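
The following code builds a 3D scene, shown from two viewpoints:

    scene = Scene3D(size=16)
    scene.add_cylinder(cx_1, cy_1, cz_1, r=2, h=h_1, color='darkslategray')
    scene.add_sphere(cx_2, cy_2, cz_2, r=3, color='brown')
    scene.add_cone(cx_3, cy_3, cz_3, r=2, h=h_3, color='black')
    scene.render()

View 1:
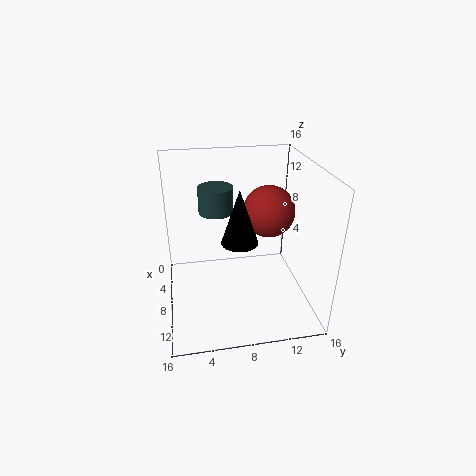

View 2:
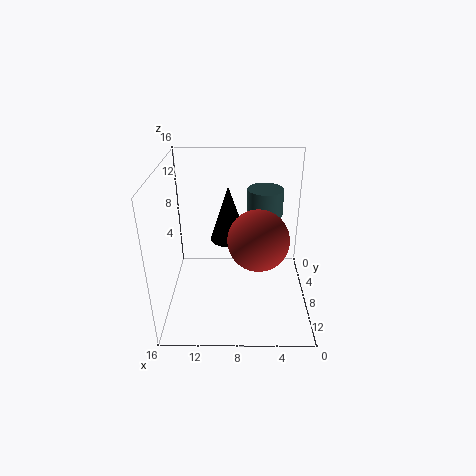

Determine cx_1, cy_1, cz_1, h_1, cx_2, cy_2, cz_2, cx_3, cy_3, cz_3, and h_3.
cx_1 = 5
cy_1 = 6
cz_1 = 10
h_1 = 3
cx_2 = 6
cy_2 = 12
cz_2 = 10
cx_3 = 9
cy_3 = 8
cz_3 = 8
h_3 = 6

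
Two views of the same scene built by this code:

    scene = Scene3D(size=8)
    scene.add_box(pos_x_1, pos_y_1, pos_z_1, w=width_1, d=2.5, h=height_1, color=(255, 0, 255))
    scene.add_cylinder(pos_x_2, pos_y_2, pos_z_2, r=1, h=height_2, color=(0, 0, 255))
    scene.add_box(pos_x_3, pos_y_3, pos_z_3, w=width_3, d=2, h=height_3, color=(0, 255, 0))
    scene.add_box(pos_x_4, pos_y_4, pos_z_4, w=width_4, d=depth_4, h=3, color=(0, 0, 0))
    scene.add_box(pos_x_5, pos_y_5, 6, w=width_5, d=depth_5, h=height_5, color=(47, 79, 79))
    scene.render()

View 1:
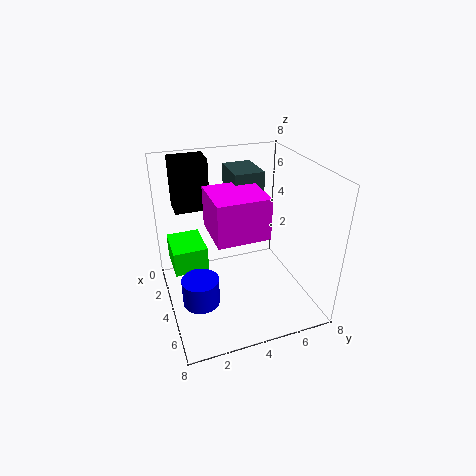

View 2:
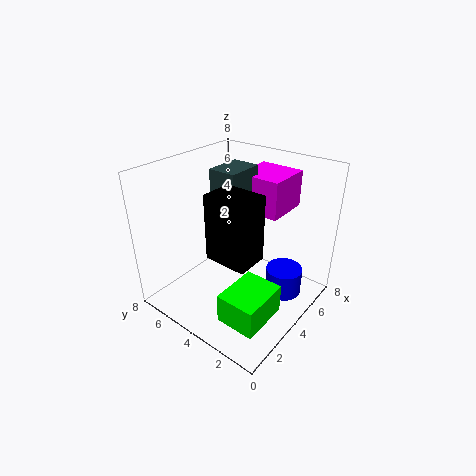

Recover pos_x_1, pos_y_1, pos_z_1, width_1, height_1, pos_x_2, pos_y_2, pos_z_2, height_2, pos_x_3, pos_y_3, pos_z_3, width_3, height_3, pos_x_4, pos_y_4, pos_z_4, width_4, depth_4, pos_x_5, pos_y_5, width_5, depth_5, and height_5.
pos_x_1 = 4.5; pos_y_1 = 2; pos_z_1 = 5.5; width_1 = 2.5; height_1 = 2; pos_x_2 = 5; pos_y_2 = 1.5; pos_z_2 = 1; height_2 = 1.5; pos_x_3 = 0.5; pos_y_3 = 0.5; pos_z_3 = 1.5; width_3 = 2.5; height_3 = 1.5; pos_x_4 = 0.5; pos_y_4 = 1; pos_z_4 = 5; width_4 = 1.5; depth_4 = 2; pos_x_5 = 3; pos_y_5 = 3.5; width_5 = 2; depth_5 = 1.5; height_5 = 2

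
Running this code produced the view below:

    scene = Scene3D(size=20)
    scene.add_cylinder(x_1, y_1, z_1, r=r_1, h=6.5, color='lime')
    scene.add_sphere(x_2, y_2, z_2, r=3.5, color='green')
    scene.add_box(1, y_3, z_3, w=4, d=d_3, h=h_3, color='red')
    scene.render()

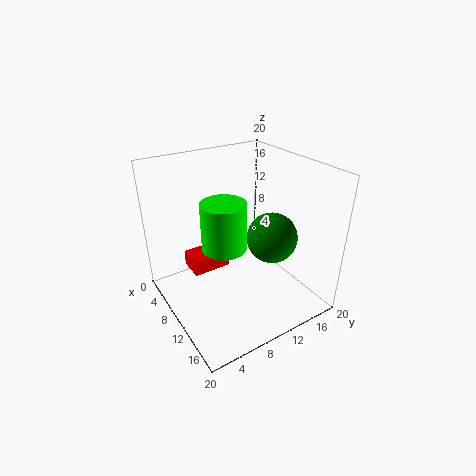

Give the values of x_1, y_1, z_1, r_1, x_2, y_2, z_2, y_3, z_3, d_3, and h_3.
x_1 = 10.5; y_1 = 7.5; z_1 = 9.5; r_1 = 3; x_2 = 12.5; y_2 = 14; z_2 = 10; y_3 = 5.5; z_3 = 2; d_3 = 6; h_3 = 2.5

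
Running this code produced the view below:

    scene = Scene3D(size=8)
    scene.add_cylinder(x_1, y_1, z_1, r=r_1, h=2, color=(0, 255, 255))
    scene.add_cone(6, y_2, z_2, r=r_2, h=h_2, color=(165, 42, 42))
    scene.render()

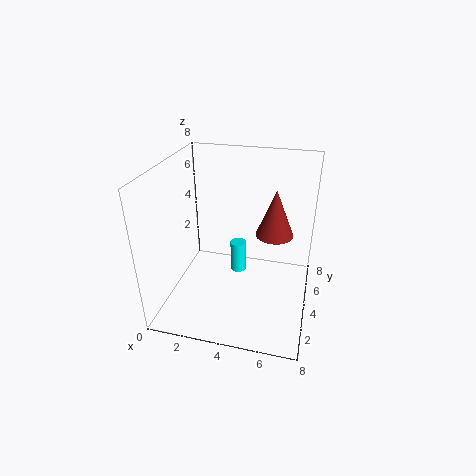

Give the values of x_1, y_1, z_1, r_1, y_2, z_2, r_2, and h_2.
x_1 = 3.5
y_1 = 6
z_1 = 0.5
r_1 = 0.5
y_2 = 4
z_2 = 4.5
r_2 = 1
h_2 = 2.5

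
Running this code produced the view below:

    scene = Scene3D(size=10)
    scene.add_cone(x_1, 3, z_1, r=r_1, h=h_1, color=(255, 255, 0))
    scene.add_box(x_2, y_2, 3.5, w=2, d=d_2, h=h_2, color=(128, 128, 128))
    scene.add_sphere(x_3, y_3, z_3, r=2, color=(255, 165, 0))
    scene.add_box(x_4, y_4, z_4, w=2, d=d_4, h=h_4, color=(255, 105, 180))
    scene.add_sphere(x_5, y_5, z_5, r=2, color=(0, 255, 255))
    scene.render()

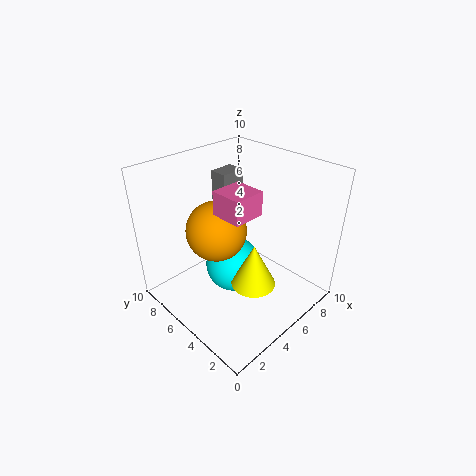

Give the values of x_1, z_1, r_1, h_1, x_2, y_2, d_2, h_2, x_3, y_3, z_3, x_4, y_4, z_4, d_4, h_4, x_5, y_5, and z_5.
x_1 = 4.5; z_1 = 2.5; r_1 = 1.5; h_1 = 3; x_2 = 7; y_2 = 8.5; d_2 = 1.5; h_2 = 4.5; x_3 = 3.5; y_3 = 5.5; z_3 = 6; x_4 = 2.5; y_4 = 2.5; z_4 = 8; d_4 = 2; h_4 = 1.5; x_5 = 5; y_5 = 5.5; z_5 = 2.5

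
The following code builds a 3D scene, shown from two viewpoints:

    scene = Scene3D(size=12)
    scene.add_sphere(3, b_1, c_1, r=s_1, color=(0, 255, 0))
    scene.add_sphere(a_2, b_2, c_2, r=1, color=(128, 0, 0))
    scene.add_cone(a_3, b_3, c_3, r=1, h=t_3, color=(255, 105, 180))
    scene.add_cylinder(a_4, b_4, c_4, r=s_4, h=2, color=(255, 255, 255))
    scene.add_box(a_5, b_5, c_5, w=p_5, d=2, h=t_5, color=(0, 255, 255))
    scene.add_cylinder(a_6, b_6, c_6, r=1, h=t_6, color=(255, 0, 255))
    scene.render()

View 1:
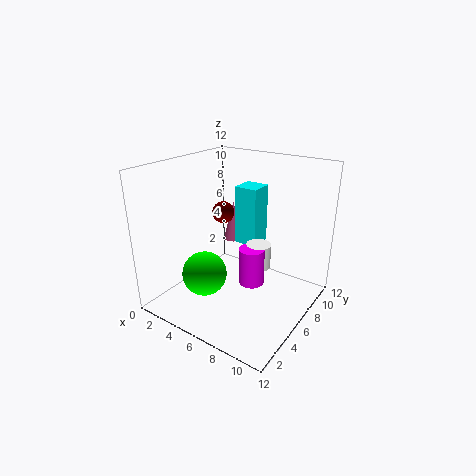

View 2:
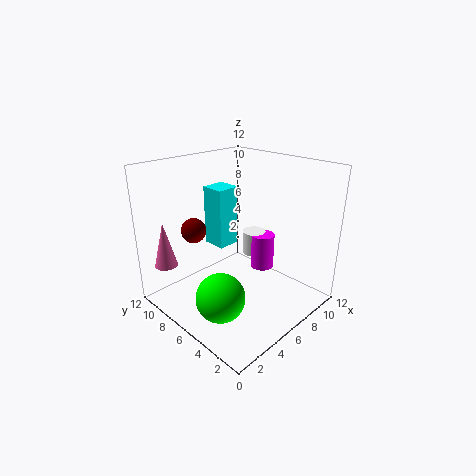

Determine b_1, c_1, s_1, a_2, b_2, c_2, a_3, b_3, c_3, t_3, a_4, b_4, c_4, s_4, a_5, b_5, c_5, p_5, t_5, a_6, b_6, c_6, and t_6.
b_1 = 5; c_1 = 2; s_1 = 2; a_2 = 3; b_2 = 8; c_2 = 7; a_3 = 2; b_3 = 11; c_3 = 3; t_3 = 4; a_4 = 8; b_4 = 6; c_4 = 4; s_4 = 1; a_5 = 5; b_5 = 7; c_5 = 5; p_5 = 2; t_5 = 5; a_6 = 8; b_6 = 5; c_6 = 3; t_6 = 3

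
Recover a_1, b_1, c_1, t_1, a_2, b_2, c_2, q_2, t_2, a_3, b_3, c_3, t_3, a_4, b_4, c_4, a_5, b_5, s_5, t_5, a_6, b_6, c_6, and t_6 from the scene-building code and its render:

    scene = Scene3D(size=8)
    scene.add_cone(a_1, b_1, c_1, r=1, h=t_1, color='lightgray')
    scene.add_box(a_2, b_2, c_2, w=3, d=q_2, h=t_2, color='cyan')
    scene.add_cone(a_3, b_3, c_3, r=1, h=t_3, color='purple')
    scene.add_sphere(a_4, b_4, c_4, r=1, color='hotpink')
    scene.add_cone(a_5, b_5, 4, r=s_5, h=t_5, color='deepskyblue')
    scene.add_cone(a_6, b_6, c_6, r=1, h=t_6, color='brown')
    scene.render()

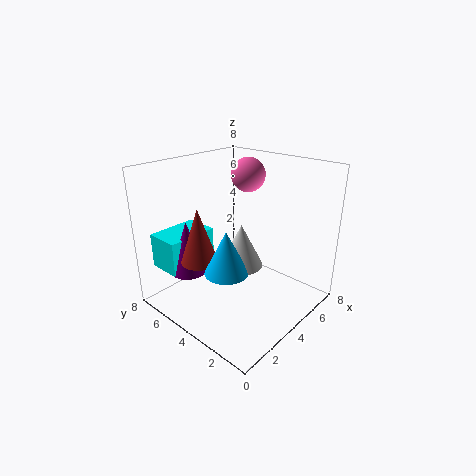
a_1 = 2, b_1 = 2, c_1 = 4, t_1 = 2, a_2 = 1, b_2 = 6, c_2 = 2, q_2 = 2, t_2 = 2, a_3 = 2, b_3 = 6, c_3 = 2, t_3 = 3, a_4 = 6, b_4 = 5, c_4 = 7, a_5 = 1, b_5 = 2, s_5 = 1, t_5 = 2, a_6 = 2, b_6 = 5, c_6 = 3, t_6 = 3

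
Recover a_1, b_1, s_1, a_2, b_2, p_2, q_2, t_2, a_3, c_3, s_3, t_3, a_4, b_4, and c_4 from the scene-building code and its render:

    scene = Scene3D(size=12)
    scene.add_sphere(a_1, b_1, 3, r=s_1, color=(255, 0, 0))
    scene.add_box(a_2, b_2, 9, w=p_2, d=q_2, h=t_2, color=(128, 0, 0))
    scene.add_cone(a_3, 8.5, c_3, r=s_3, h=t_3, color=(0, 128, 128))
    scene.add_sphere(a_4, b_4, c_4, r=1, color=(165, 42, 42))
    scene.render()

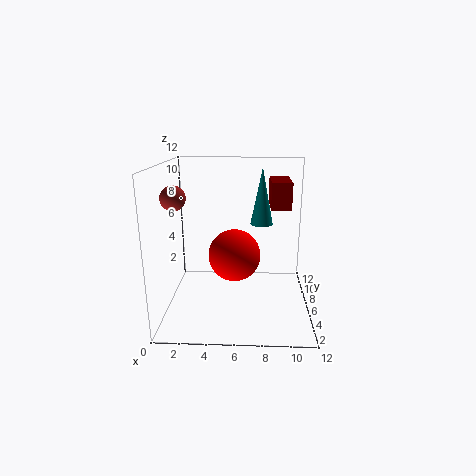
a_1 = 5.5, b_1 = 9.5, s_1 = 2.5, a_2 = 8.5, b_2 = 3.5, p_2 = 1.5, q_2 = 3.5, t_2 = 2, a_3 = 8, c_3 = 6.5, s_3 = 1, t_3 = 5, a_4 = 1, b_4 = 5, c_4 = 9.5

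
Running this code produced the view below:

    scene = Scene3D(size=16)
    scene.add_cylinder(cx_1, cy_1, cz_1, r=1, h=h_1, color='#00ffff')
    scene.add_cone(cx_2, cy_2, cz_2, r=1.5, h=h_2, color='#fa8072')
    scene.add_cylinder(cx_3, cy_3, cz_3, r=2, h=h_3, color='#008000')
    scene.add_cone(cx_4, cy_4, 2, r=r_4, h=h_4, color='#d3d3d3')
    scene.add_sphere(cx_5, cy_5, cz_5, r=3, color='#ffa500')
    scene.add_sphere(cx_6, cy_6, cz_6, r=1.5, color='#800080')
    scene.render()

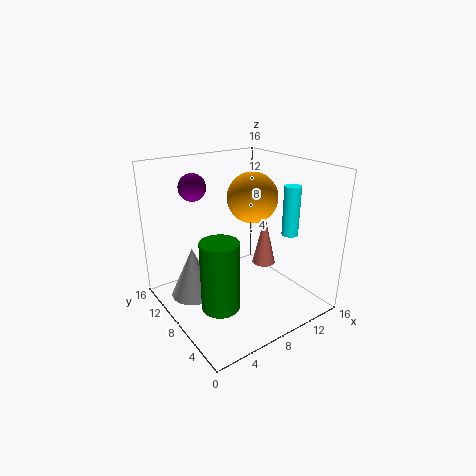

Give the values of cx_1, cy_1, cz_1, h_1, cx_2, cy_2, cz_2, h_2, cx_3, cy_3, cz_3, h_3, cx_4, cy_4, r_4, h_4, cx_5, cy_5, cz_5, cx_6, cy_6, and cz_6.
cx_1 = 15, cy_1 = 7, cz_1 = 7, h_1 = 6, cx_2 = 14, cy_2 = 10.5, cz_2 = 2, h_2 = 6.5, cx_3 = 4, cy_3 = 5.5, cz_3 = 2, h_3 = 7.5, cx_4 = 3, cy_4 = 9.5, r_4 = 2.5, h_4 = 5.5, cx_5 = 11.5, cy_5 = 10, cz_5 = 11.5, cx_6 = 4.5, cy_6 = 11.5, cz_6 = 13.5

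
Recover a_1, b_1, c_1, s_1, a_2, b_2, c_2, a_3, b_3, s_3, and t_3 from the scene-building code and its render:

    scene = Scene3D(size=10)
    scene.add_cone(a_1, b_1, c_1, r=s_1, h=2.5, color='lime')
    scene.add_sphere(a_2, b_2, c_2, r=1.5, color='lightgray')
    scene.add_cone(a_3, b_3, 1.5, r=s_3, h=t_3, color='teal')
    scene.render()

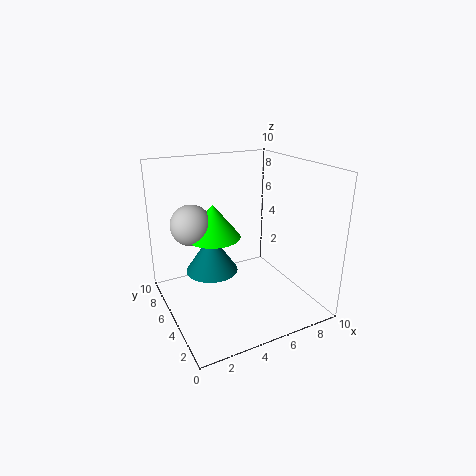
a_1 = 4
b_1 = 7
c_1 = 4.5
s_1 = 2
a_2 = 2.5
b_2 = 7.5
c_2 = 5.5
a_3 = 4
b_3 = 7.5
s_3 = 2
t_3 = 3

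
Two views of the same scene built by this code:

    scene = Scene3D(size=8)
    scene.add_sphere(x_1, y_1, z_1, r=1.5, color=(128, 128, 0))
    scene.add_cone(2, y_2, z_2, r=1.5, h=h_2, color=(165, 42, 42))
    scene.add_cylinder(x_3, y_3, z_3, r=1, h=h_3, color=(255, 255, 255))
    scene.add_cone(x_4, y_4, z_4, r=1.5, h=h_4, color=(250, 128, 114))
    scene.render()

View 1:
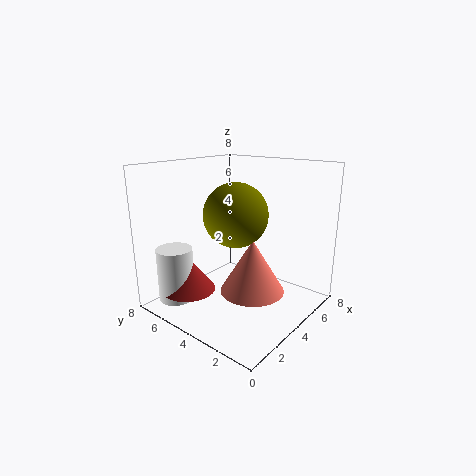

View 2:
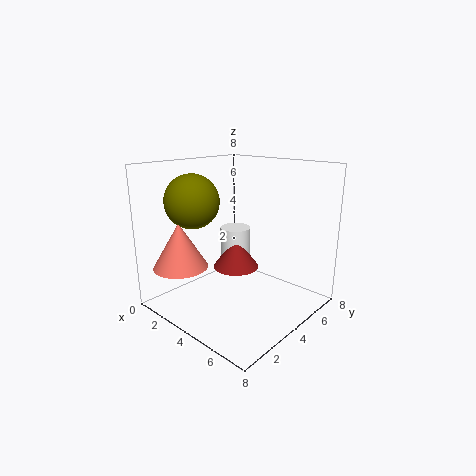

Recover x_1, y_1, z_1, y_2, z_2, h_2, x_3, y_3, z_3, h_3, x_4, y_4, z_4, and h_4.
x_1 = 2
y_1 = 2.5
z_1 = 6
y_2 = 6
z_2 = 1
h_2 = 2
x_3 = 1.5
y_3 = 6.5
z_3 = 0.5
h_3 = 3
x_4 = 2
y_4 = 1.5
z_4 = 2.5
h_4 = 2.5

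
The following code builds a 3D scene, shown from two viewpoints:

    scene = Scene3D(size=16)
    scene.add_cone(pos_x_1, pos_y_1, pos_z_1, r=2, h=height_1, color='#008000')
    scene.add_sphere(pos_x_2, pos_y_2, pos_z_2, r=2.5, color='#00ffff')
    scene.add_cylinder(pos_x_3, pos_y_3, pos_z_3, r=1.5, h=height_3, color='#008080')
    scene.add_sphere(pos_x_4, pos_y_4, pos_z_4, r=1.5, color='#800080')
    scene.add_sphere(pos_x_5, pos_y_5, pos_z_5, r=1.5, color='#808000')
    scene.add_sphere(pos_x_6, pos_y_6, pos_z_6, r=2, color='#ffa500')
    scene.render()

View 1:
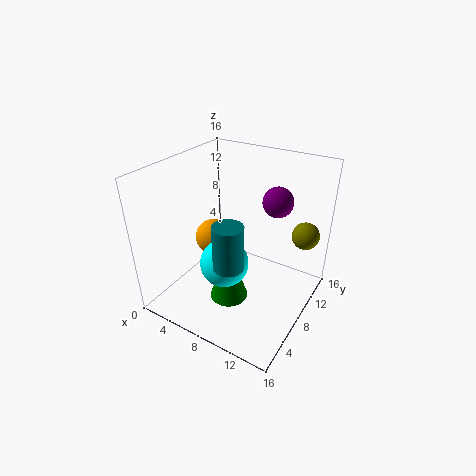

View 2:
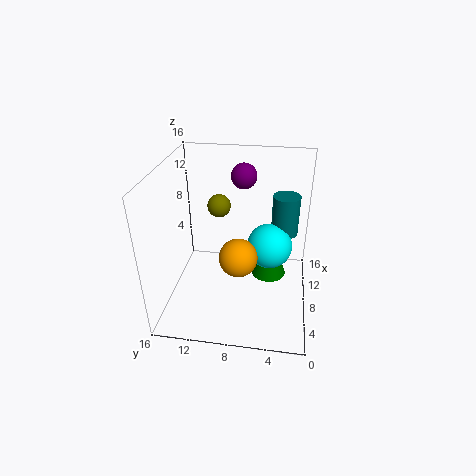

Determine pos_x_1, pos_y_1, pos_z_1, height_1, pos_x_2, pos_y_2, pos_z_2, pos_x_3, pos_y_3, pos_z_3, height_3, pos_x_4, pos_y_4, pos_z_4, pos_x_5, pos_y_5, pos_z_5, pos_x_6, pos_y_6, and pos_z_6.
pos_x_1 = 9; pos_y_1 = 4.5; pos_z_1 = 3; height_1 = 6; pos_x_2 = 8.5; pos_y_2 = 4.5; pos_z_2 = 7; pos_x_3 = 10; pos_y_3 = 3; pos_z_3 = 8; height_3 = 4.5; pos_x_4 = 12.5; pos_y_4 = 8; pos_z_4 = 13.5; pos_x_5 = 14.5; pos_y_5 = 11.5; pos_z_5 = 8.5; pos_x_6 = 5; pos_y_6 = 7.5; pos_z_6 = 7.5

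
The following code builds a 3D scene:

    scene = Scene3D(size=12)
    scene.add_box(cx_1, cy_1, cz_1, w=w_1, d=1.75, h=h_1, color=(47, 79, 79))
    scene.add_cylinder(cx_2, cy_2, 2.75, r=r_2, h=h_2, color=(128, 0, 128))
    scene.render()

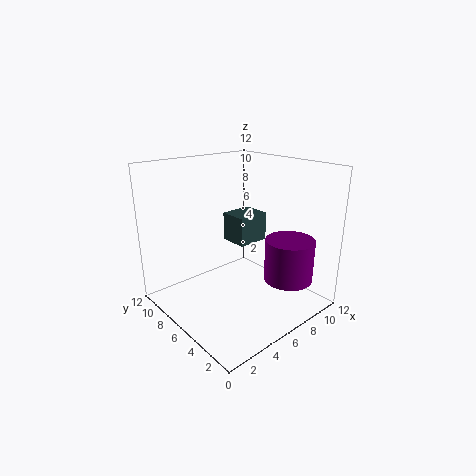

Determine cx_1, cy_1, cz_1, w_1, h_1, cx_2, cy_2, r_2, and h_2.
cx_1 = 1.75
cy_1 = 0.75
cz_1 = 8.25
w_1 = 2
h_1 = 1.75
cx_2 = 8.5
cy_2 = 2.5
r_2 = 2
h_2 = 3.5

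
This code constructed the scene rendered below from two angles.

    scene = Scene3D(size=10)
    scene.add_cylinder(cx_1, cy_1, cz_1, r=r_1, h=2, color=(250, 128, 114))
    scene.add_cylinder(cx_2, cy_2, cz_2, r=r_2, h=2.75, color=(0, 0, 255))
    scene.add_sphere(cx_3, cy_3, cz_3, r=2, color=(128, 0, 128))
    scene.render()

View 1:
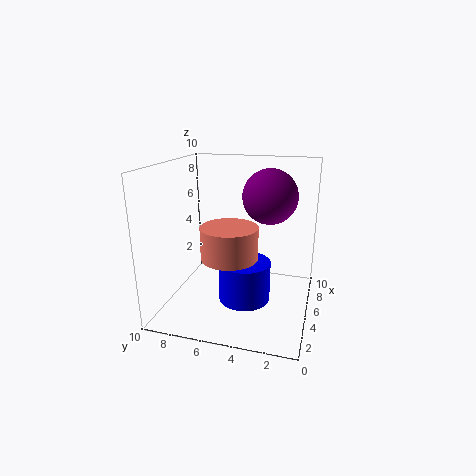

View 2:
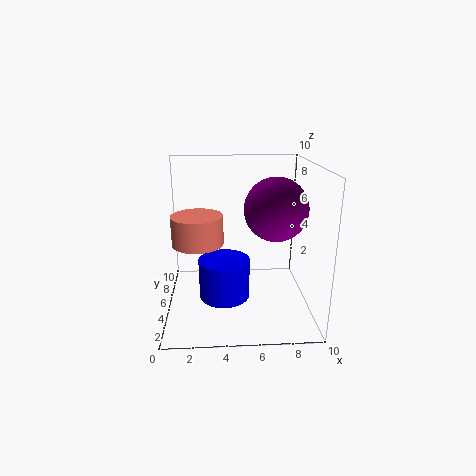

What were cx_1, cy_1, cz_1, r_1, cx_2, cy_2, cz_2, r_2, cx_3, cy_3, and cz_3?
cx_1 = 2.25
cy_1 = 4.75
cz_1 = 4.75
r_1 = 1.75
cx_2 = 4
cy_2 = 4.25
cz_2 = 1
r_2 = 1.75
cx_3 = 7.25
cy_3 = 3.25
cz_3 = 7.5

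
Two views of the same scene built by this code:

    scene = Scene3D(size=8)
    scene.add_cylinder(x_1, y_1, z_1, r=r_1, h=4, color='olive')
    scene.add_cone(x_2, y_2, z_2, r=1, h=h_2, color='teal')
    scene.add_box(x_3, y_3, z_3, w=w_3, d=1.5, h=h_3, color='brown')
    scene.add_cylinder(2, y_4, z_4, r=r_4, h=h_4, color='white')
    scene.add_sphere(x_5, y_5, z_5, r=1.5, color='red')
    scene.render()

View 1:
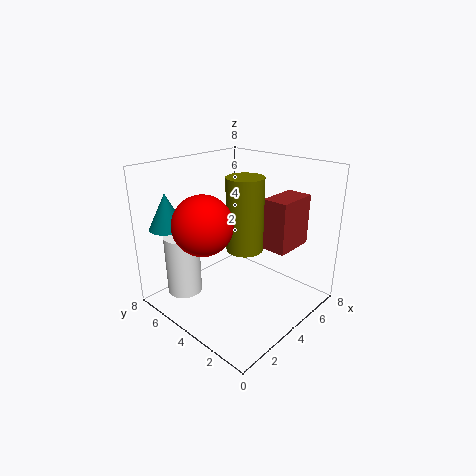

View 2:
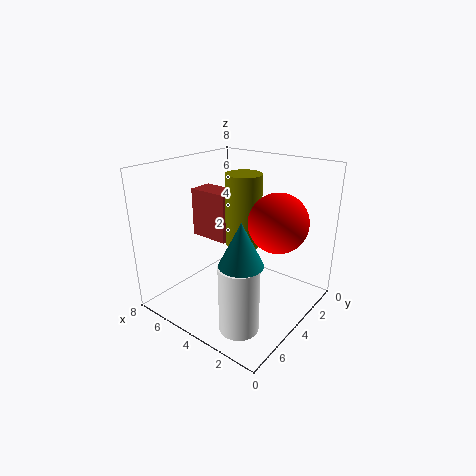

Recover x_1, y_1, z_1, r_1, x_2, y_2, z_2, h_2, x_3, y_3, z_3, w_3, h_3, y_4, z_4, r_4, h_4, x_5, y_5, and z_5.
x_1 = 4
y_1 = 3.5
z_1 = 3.5
r_1 = 1
x_2 = 1.5
y_2 = 7
z_2 = 4.5
h_2 = 2
x_3 = 5.5
y_3 = 2
z_3 = 3
w_3 = 2.5
h_3 = 3
y_4 = 6.5
z_4 = 0.5
r_4 = 1
h_4 = 3.5
x_5 = 1.5
y_5 = 4
z_5 = 5.5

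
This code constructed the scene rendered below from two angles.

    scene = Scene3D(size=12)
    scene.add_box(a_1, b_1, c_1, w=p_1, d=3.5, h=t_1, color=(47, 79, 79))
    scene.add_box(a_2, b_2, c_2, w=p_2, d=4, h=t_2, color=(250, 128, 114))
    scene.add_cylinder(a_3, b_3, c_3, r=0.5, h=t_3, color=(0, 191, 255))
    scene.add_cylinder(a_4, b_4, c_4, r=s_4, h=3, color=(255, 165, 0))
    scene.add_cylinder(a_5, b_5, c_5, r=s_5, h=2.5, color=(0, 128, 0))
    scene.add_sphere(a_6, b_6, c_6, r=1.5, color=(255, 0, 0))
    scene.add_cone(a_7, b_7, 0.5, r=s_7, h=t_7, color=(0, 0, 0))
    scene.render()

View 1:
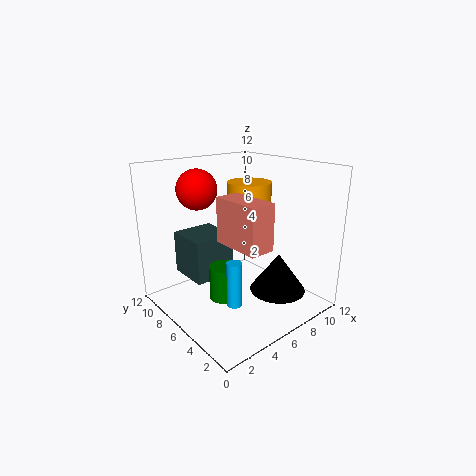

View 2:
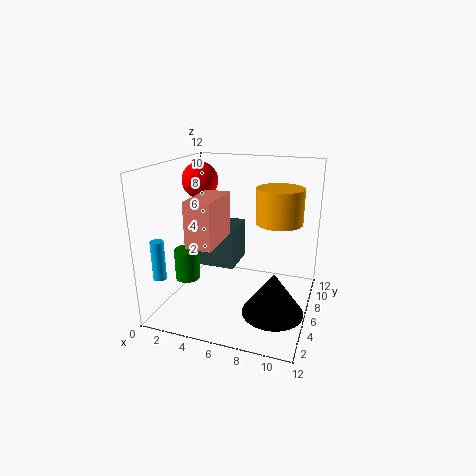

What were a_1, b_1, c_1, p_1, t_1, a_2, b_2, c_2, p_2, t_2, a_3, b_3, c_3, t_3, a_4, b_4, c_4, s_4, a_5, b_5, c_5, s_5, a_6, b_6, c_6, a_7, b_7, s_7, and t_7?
a_1 = 2, b_1 = 6, c_1 = 3, p_1 = 3.5, t_1 = 3.5, a_2 = 3.5, b_2 = 1.5, c_2 = 6.5, p_2 = 2, t_2 = 3.5, a_3 = 1.5, b_3 = 1, c_3 = 4, t_3 = 3, a_4 = 9, b_4 = 8, c_4 = 7, s_4 = 2, a_5 = 2.5, b_5 = 3.5, c_5 = 3, s_5 = 1, a_6 = 2.5, b_6 = 6.5, c_6 = 10.5, a_7 = 9.5, b_7 = 4.5, s_7 = 2.5, t_7 = 3.5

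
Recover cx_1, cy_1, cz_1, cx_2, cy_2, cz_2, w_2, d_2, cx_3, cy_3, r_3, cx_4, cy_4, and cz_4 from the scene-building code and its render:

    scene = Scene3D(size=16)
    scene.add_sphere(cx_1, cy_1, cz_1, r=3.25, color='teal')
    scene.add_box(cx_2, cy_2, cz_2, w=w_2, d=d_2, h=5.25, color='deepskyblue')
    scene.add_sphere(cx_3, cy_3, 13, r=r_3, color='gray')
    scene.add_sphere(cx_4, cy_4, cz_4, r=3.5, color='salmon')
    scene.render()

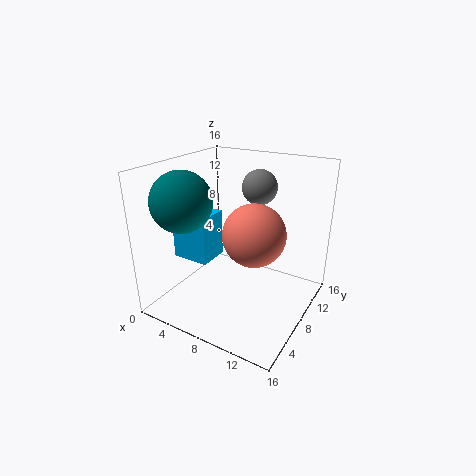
cx_1 = 3.5
cy_1 = 4.25
cz_1 = 12.5
cx_2 = 1.5
cy_2 = 4.75
cz_2 = 5.5
w_2 = 4.25
d_2 = 3.5
cx_3 = 8.75
cy_3 = 11.5
r_3 = 2
cx_4 = 9.75
cy_4 = 8.5
cz_4 = 8.5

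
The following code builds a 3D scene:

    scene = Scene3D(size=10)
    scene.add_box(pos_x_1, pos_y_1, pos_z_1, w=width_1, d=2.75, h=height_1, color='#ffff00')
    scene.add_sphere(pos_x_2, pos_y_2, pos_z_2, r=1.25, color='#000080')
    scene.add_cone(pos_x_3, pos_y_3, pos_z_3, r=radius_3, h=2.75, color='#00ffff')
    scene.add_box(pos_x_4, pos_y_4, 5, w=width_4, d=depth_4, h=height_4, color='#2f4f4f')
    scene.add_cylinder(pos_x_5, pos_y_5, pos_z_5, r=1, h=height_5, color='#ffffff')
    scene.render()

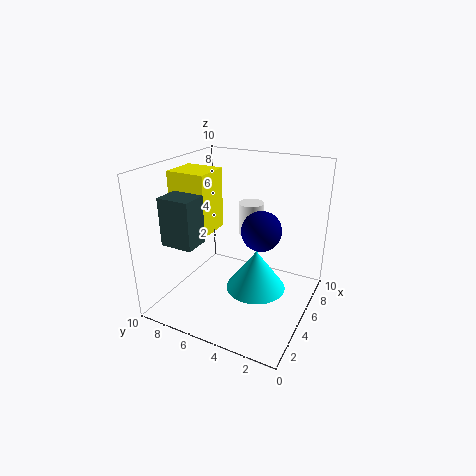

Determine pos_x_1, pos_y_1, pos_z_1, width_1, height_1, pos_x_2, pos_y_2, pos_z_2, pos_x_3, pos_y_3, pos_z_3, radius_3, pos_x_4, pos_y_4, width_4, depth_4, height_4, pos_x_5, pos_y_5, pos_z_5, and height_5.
pos_x_1 = 3.5
pos_y_1 = 6.75
pos_z_1 = 5.25
width_1 = 2.5
height_1 = 4.25
pos_x_2 = 3.75
pos_y_2 = 2.75
pos_z_2 = 6.5
pos_x_3 = 4.25
pos_y_3 = 3.25
pos_z_3 = 2
radius_3 = 2
pos_x_4 = 1.75
pos_y_4 = 6.75
width_4 = 1.75
depth_4 = 2.25
height_4 = 3.25
pos_x_5 = 8.75
pos_y_5 = 5.75
pos_z_5 = 3.75
height_5 = 2.5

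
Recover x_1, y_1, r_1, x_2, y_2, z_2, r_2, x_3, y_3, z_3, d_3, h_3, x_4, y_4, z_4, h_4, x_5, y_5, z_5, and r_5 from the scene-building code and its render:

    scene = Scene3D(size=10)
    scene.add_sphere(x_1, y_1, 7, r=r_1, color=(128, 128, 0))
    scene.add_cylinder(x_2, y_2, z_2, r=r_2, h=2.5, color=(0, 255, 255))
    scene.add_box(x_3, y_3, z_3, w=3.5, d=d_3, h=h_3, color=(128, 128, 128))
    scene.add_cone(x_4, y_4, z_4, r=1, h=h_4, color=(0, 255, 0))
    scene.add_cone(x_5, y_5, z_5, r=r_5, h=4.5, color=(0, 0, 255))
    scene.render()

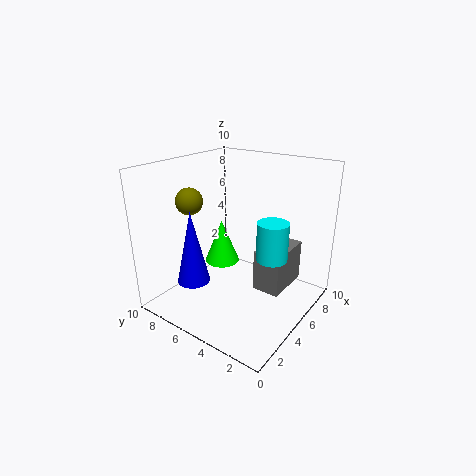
x_1 = 4.5, y_1 = 9, r_1 = 1, x_2 = 4.5, y_2 = 2, z_2 = 4.5, r_2 = 1, x_3 = 5.5, y_3 = 2, z_3 = 1, d_3 = 2, h_3 = 3, x_4 = 2, y_4 = 4, z_4 = 5, h_4 = 2.5, x_5 = 1, y_5 = 5.5, z_5 = 3.5, r_5 = 1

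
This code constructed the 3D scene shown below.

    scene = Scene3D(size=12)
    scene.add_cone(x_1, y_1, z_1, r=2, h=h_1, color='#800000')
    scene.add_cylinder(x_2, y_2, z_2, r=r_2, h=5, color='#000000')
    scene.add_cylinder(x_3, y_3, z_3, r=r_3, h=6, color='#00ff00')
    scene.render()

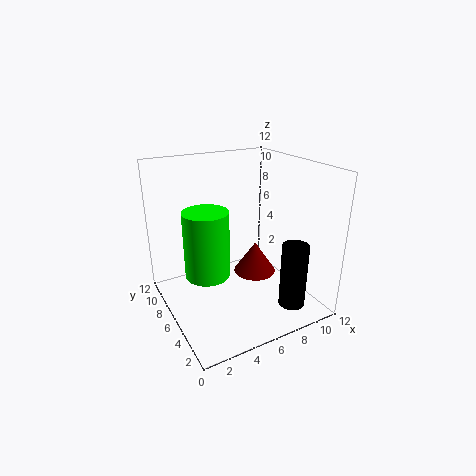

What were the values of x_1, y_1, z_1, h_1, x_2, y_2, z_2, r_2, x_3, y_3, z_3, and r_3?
x_1 = 9, y_1 = 8, z_1 = 1, h_1 = 3, x_2 = 8, y_2 = 1, z_2 = 2, r_2 = 1, x_3 = 4, y_3 = 8, z_3 = 2, r_3 = 2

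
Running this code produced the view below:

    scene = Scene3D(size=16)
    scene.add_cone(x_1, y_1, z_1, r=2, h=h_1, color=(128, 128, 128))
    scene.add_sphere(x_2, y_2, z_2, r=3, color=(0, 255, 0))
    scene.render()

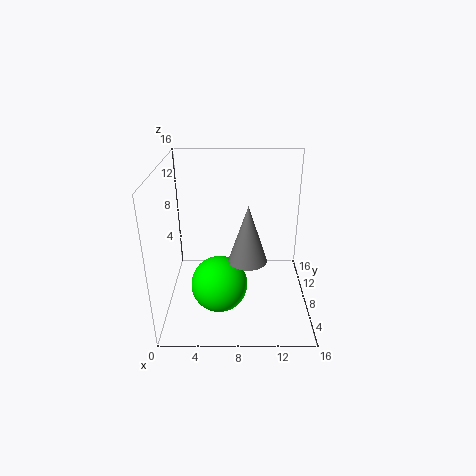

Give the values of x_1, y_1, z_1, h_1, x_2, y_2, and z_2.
x_1 = 9
y_1 = 5
z_1 = 7
h_1 = 6
x_2 = 6
y_2 = 5
z_2 = 4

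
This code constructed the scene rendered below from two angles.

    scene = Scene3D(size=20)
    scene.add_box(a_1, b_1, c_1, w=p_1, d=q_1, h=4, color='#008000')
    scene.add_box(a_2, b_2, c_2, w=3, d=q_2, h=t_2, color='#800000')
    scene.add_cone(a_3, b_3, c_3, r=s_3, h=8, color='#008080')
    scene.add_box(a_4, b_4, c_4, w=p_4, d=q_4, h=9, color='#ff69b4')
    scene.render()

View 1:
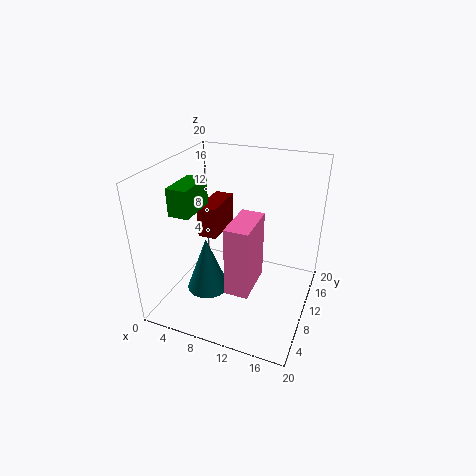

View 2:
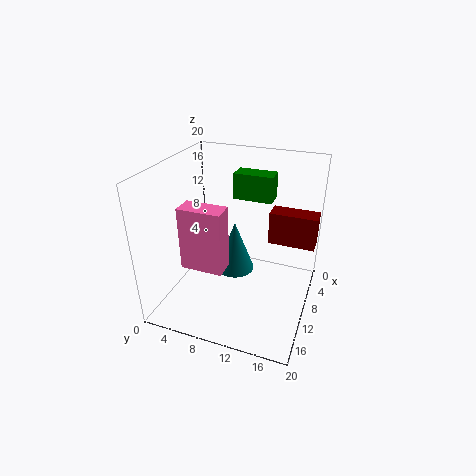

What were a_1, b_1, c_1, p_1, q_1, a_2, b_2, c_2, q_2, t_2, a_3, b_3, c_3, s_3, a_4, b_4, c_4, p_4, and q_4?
a_1 = 1
b_1 = 7
c_1 = 13
p_1 = 3
q_1 = 6
a_2 = 2
b_2 = 13
c_2 = 7
q_2 = 7
t_2 = 5
a_3 = 6
b_3 = 8
c_3 = 2
s_3 = 3
a_4 = 11
b_4 = 3
c_4 = 6
p_4 = 3
q_4 = 6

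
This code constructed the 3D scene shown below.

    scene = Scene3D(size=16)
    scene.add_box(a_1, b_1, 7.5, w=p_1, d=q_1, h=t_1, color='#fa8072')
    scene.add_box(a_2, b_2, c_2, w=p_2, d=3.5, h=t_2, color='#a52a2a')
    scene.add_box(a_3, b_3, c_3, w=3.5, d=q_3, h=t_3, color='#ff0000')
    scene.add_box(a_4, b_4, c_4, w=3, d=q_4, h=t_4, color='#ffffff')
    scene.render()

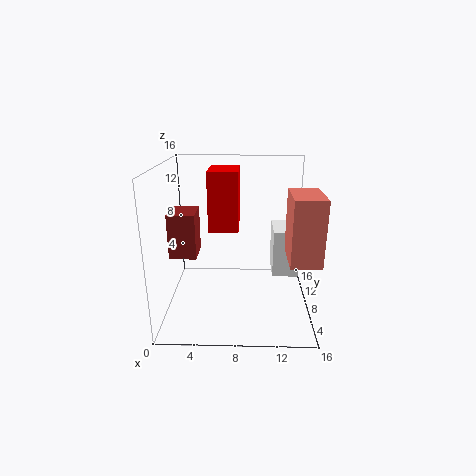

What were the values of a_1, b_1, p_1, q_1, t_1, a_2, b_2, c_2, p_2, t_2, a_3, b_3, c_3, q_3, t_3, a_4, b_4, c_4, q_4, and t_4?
a_1 = 13; b_1 = 1.5; p_1 = 3; q_1 = 5; t_1 = 6.5; a_2 = 0.5; b_2 = 6.5; c_2 = 6; p_2 = 3; t_2 = 5; a_3 = 4.5; b_3 = 9.5; c_3 = 8; q_3 = 5; t_3 = 7; a_4 = 12; b_4 = 8.5; c_4 = 3; q_4 = 4.5; t_4 = 5.5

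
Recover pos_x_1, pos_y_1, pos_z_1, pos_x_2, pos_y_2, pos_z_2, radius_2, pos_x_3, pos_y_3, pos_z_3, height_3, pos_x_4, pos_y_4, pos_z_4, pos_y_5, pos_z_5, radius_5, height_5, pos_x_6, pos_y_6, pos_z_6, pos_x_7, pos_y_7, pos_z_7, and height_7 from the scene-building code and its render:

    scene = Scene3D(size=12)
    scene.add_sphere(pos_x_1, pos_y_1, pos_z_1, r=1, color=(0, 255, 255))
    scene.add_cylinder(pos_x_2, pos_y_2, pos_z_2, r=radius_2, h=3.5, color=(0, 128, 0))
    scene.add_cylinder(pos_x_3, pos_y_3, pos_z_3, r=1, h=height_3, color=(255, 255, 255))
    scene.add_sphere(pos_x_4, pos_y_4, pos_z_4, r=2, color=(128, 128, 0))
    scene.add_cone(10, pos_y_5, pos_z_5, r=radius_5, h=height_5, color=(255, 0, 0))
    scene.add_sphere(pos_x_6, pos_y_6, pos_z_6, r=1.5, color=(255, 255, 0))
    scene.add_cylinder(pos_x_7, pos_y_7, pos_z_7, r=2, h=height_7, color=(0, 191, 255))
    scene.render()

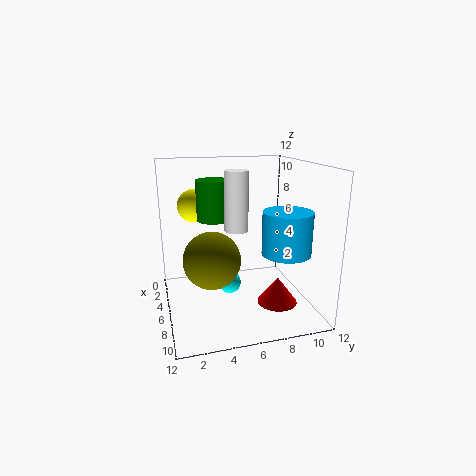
pos_x_1 = 5, pos_y_1 = 5.5, pos_z_1 = 1.5, pos_x_2 = 3.5, pos_y_2 = 4.5, pos_z_2 = 7, radius_2 = 1.5, pos_x_3 = 5.5, pos_y_3 = 6, pos_z_3 = 6.5, height_3 = 5, pos_x_4 = 10, pos_y_4 = 3, pos_z_4 = 6, pos_y_5 = 8, pos_z_5 = 2, radius_5 = 1.5, height_5 = 2, pos_x_6 = 2, pos_y_6 = 3, pos_z_6 = 8, pos_x_7 = 8, pos_y_7 = 9.5, pos_z_7 = 5, height_7 = 3.5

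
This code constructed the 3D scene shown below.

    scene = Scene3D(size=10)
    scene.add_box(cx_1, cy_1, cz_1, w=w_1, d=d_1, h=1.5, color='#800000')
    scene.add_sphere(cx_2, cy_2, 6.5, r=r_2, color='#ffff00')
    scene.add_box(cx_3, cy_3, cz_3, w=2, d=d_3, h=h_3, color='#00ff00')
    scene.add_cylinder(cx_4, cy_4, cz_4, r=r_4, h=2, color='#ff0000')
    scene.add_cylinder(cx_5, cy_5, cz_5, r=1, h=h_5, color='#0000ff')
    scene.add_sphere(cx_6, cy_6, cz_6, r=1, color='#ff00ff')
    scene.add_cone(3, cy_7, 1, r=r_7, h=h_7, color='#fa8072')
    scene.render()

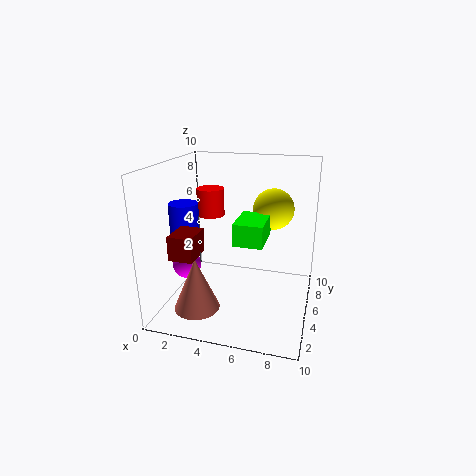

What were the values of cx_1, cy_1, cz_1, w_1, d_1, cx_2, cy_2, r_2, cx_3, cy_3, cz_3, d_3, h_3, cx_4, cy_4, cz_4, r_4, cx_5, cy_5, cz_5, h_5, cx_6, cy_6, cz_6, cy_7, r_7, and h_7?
cx_1 = 2, cy_1 = 0.5, cz_1 = 5, w_1 = 1.5, d_1 = 2, cx_2 = 7, cy_2 = 7.5, r_2 = 1.5, cx_3 = 5, cy_3 = 3.5, cz_3 = 5, d_3 = 3, h_3 = 1.5, cx_4 = 2.5, cy_4 = 6.5, cz_4 = 6, r_4 = 1, cx_5 = 1.5, cy_5 = 4, cz_5 = 4, h_5 = 3.5, cx_6 = 1.5, cy_6 = 4, cz_6 = 3, cy_7 = 2, r_7 = 1.5, h_7 = 3.5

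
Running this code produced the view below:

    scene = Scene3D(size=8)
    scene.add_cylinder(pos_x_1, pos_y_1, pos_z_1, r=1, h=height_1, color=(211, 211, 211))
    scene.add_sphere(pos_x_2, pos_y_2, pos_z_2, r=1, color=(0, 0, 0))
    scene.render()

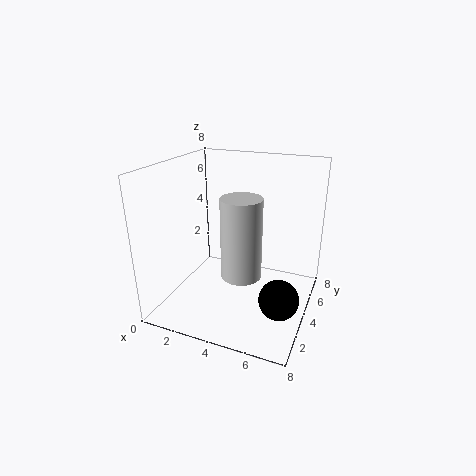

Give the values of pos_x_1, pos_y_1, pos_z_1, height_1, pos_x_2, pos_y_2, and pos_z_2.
pos_x_1 = 5
pos_y_1 = 2
pos_z_1 = 3
height_1 = 4
pos_x_2 = 7
pos_y_2 = 2
pos_z_2 = 2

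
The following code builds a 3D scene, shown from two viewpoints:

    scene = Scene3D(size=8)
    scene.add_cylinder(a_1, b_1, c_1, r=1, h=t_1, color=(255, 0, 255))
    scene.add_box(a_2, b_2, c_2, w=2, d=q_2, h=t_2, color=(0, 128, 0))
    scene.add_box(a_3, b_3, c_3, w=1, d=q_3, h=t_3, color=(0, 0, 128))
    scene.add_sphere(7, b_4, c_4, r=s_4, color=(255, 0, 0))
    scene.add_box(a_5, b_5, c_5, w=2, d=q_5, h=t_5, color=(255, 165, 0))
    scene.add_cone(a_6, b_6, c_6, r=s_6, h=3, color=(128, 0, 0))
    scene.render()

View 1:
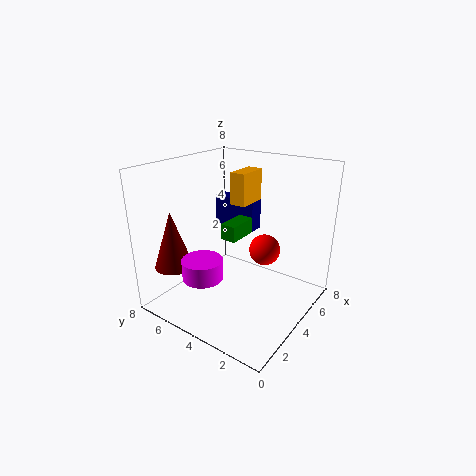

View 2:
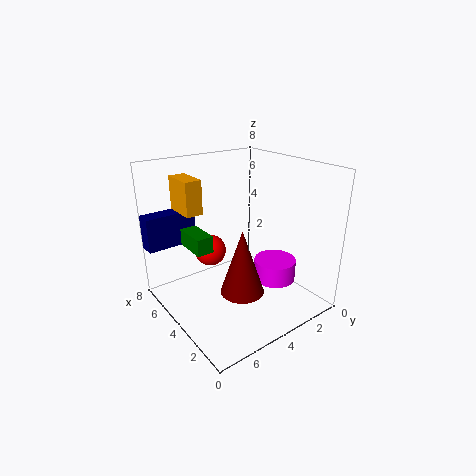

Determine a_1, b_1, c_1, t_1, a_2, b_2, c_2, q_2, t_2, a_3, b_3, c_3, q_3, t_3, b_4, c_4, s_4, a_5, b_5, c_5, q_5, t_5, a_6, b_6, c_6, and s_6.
a_1 = 1
b_1 = 4
c_1 = 3
t_1 = 1
a_2 = 5
b_2 = 5
c_2 = 3
q_2 = 1
t_2 = 1
a_3 = 7
b_3 = 5
c_3 = 3
q_3 = 3
t_3 = 2
b_4 = 4
c_4 = 2
s_4 = 1
a_5 = 6
b_5 = 5
c_5 = 5
q_5 = 1
t_5 = 2
a_6 = 1
b_6 = 6
c_6 = 3
s_6 = 1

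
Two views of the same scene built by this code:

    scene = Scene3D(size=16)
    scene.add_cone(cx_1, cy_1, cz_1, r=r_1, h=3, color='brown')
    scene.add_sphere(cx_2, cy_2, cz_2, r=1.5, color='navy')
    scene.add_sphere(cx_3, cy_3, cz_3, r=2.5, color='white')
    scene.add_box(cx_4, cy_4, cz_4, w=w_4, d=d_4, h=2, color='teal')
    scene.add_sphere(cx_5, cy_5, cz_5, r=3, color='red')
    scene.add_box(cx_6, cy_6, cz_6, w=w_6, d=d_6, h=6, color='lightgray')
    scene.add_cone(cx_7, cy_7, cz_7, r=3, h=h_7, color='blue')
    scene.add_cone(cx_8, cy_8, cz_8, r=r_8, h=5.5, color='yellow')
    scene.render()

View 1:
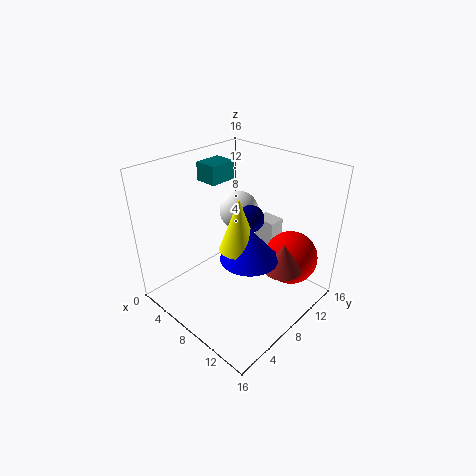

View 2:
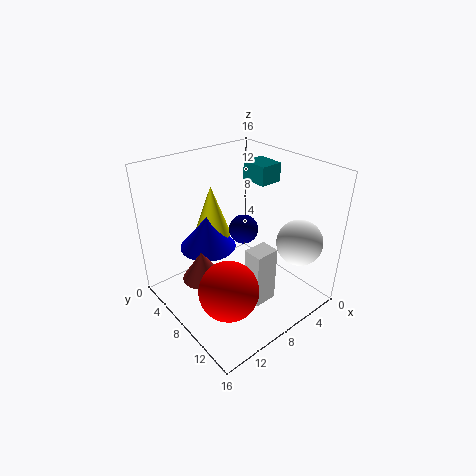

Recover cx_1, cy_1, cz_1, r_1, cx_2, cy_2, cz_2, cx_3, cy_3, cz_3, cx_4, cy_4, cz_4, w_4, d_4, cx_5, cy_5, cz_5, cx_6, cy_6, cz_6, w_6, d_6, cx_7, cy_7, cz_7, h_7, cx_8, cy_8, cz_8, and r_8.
cx_1 = 13.5; cy_1 = 9; cz_1 = 6; r_1 = 2; cx_2 = 8.5; cy_2 = 9.5; cz_2 = 10; cx_3 = 3.5; cy_3 = 13; cz_3 = 8; cx_4 = 3.5; cy_4 = 6.5; cz_4 = 14; w_4 = 2.5; d_4 = 3; cx_5 = 12.5; cy_5 = 12; cz_5 = 5.5; cx_6 = 7.5; cy_6 = 11.5; cz_6 = 3; w_6 = 2.5; d_6 = 2; cx_7 = 11; cy_7 = 6.5; cz_7 = 7.5; h_7 = 3.5; cx_8 = 10; cy_8 = 6; cz_8 = 8.5; r_8 = 2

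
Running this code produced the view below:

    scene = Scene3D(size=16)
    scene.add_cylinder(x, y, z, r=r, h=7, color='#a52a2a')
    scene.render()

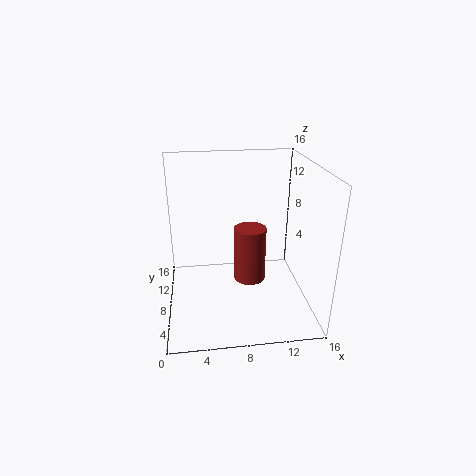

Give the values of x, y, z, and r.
x = 10, y = 11.5, z = 0.5, r = 2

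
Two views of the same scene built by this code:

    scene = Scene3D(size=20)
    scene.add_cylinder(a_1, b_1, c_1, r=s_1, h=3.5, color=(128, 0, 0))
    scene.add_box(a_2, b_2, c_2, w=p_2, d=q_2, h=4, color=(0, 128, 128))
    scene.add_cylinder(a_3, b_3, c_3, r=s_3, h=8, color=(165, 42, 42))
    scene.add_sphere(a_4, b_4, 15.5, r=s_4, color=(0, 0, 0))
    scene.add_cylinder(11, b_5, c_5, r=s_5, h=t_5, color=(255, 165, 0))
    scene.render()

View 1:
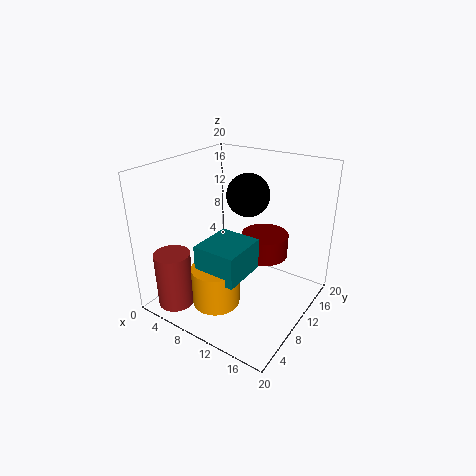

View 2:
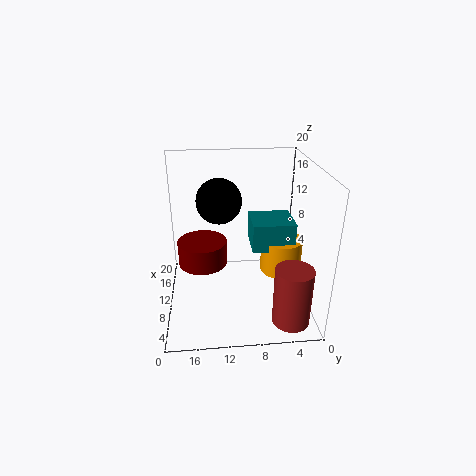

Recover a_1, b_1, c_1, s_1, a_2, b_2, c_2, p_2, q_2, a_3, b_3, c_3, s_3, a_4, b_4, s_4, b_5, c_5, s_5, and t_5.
a_1 = 11.5; b_1 = 15; c_1 = 5.5; s_1 = 3.5; a_2 = 9; b_2 = 2; c_2 = 8; p_2 = 5.5; q_2 = 6; a_3 = 3.5; b_3 = 3.5; c_3 = 0.5; s_3 = 2.5; a_4 = 10; b_4 = 12.5; s_4 = 3; b_5 = 3.5; c_5 = 4; s_5 = 3; t_5 = 5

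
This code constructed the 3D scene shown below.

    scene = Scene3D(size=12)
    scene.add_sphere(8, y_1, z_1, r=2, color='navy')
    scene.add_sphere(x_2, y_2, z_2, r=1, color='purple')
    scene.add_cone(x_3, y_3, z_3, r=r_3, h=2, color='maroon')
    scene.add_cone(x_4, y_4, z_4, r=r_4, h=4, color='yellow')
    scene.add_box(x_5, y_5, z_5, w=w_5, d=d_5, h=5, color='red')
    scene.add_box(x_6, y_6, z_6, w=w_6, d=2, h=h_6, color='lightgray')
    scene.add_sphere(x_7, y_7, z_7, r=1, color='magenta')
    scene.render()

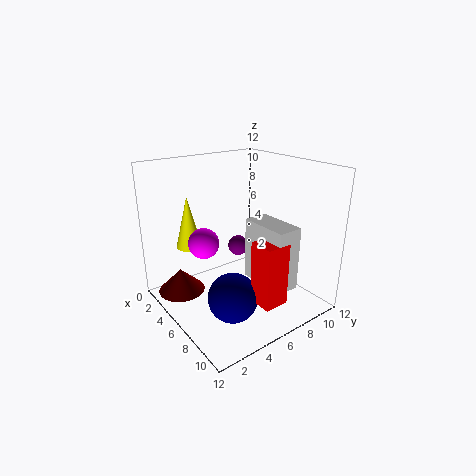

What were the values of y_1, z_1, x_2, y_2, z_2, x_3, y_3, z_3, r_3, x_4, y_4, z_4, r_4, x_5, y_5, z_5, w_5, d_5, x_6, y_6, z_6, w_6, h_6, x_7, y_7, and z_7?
y_1 = 4; z_1 = 2; x_2 = 2; y_2 = 9; z_2 = 3; x_3 = 3; y_3 = 2; z_3 = 1; r_3 = 2; x_4 = 5; y_4 = 2; z_4 = 6; r_4 = 1; x_5 = 9; y_5 = 5; z_5 = 2; w_5 = 2; d_5 = 2; x_6 = 7; y_6 = 6; z_6 = 3; w_6 = 4; h_6 = 5; x_7 = 9; y_7 = 1; z_7 = 8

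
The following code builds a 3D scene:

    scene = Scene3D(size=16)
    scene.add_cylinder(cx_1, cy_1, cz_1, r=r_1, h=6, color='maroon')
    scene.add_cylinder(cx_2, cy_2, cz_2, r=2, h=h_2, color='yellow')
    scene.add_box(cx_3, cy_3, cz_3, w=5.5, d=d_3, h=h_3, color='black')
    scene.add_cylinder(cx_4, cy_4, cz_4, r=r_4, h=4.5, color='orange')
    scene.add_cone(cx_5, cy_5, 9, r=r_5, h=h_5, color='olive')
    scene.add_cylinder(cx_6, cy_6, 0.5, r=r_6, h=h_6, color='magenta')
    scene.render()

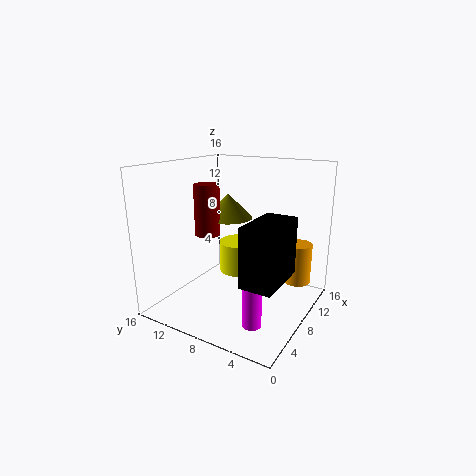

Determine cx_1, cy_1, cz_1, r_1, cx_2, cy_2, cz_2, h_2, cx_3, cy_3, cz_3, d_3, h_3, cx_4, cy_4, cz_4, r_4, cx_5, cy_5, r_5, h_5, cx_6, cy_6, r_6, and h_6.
cx_1 = 8.5; cy_1 = 12.5; cz_1 = 7.5; r_1 = 1.5; cx_2 = 5; cy_2 = 6; cz_2 = 6; h_2 = 3; cx_3 = 0.5; cy_3 = 0.5; cz_3 = 6.5; d_3 = 3; h_3 = 5.5; cx_4 = 11; cy_4 = 2; cz_4 = 3; r_4 = 1.5; cx_5 = 11.5; cy_5 = 11.5; r_5 = 3; h_5 = 3; cx_6 = 4; cy_6 = 4; r_6 = 1; h_6 = 6.5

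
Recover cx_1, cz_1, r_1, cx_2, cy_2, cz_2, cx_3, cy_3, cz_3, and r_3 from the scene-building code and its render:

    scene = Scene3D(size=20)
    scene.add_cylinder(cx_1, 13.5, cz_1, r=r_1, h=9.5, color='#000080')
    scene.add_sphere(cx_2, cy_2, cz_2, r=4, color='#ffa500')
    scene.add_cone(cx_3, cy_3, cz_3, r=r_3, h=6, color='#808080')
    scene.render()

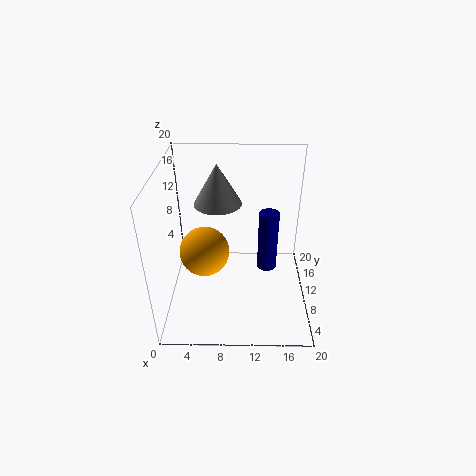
cx_1 = 14.5, cz_1 = 2.5, r_1 = 1.5, cx_2 = 4.5, cy_2 = 15, cz_2 = 4, cx_3 = 7, cy_3 = 14.5, cz_3 = 13, r_3 = 3.5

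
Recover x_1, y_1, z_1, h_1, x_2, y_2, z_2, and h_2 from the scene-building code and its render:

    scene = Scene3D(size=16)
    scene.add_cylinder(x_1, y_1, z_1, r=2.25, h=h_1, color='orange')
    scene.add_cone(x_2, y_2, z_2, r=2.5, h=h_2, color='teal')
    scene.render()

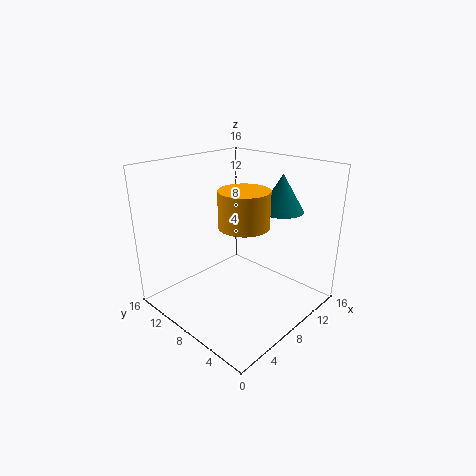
x_1 = 3.75
y_1 = 3.25
z_1 = 12
h_1 = 3.25
x_2 = 12.75
y_2 = 5.75
z_2 = 10.5
h_2 = 4.25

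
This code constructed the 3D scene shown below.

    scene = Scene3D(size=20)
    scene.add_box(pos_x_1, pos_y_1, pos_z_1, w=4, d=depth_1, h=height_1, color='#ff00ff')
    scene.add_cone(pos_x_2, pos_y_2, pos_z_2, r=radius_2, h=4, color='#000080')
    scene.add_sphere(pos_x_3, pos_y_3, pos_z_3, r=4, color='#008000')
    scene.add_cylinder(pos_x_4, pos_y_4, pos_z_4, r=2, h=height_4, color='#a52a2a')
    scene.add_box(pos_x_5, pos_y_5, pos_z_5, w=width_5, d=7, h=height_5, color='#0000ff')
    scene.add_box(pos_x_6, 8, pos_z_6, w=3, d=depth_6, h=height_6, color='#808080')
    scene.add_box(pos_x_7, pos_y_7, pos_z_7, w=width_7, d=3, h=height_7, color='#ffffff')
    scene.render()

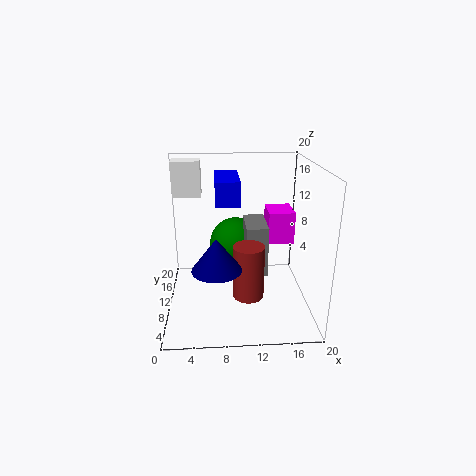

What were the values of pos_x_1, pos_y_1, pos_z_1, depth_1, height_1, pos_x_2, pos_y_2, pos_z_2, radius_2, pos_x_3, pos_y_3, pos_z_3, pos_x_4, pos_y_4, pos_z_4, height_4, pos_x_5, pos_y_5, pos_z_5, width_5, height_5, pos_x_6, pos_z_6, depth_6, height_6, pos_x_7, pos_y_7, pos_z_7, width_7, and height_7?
pos_x_1 = 15, pos_y_1 = 14, pos_z_1 = 7, depth_1 = 5, height_1 = 5, pos_x_2 = 7, pos_y_2 = 3, pos_z_2 = 9, radius_2 = 3, pos_x_3 = 10, pos_y_3 = 15, pos_z_3 = 7, pos_x_4 = 11, pos_y_4 = 5, pos_z_4 = 4, height_4 = 7, pos_x_5 = 7, pos_y_5 = 5, pos_z_5 = 16, width_5 = 3, height_5 = 3, pos_x_6 = 11, pos_z_6 = 5, depth_6 = 6, height_6 = 7, pos_x_7 = 1, pos_y_7 = 13, pos_z_7 = 15, width_7 = 4, height_7 = 5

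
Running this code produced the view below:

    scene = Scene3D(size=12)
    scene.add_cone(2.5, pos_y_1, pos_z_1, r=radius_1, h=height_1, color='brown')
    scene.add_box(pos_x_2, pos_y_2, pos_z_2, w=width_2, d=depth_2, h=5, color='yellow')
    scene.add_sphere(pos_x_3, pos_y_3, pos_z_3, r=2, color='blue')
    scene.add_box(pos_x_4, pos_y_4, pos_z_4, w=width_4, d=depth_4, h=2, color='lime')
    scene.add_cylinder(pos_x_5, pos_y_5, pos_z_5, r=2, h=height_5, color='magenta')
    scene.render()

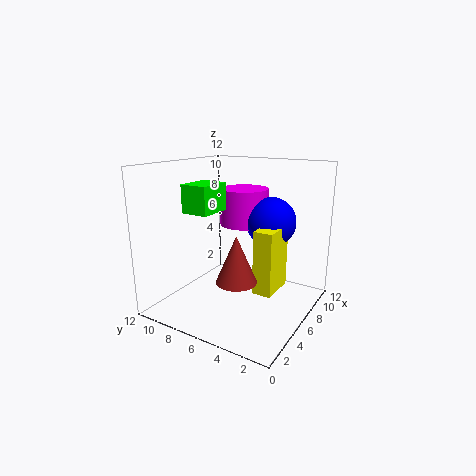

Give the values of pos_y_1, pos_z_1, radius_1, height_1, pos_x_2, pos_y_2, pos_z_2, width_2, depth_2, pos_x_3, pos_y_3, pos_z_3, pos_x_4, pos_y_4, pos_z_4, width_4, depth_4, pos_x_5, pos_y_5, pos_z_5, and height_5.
pos_y_1 = 4, pos_z_1 = 4, radius_1 = 1.5, height_1 = 3.5, pos_x_2 = 4, pos_y_2 = 2, pos_z_2 = 2.5, width_2 = 3, depth_2 = 1.5, pos_x_3 = 7, pos_y_3 = 3.5, pos_z_3 = 7.5, pos_x_4 = 1, pos_y_4 = 5.5, pos_z_4 = 9, width_4 = 2.5, depth_4 = 2, pos_x_5 = 7, pos_y_5 = 6, pos_z_5 = 7, height_5 = 3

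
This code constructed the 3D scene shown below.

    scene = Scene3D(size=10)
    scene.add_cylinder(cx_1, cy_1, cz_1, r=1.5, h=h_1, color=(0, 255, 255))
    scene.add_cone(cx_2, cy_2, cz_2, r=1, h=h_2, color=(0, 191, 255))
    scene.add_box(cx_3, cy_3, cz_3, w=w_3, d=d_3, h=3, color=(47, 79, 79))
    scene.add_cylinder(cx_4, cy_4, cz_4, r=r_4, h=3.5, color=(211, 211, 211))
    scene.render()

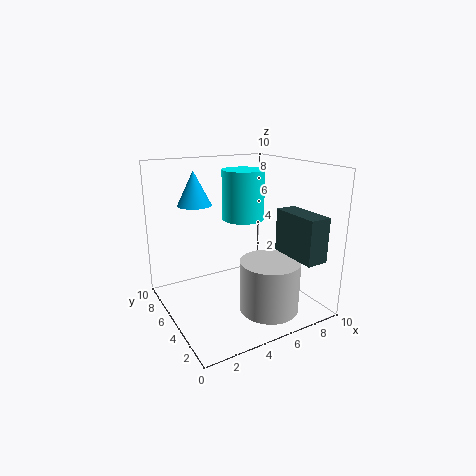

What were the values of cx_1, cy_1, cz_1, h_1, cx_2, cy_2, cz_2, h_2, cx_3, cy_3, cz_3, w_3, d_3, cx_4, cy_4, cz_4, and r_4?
cx_1 = 6; cy_1 = 6; cz_1 = 6; h_1 = 3.5; cx_2 = 1.5; cy_2 = 4; cz_2 = 8; h_2 = 2; cx_3 = 7.5; cy_3 = 0.5; cz_3 = 4; w_3 = 1.5; d_3 = 3.5; cx_4 = 6; cy_4 = 2.5; cz_4 = 0.5; r_4 = 2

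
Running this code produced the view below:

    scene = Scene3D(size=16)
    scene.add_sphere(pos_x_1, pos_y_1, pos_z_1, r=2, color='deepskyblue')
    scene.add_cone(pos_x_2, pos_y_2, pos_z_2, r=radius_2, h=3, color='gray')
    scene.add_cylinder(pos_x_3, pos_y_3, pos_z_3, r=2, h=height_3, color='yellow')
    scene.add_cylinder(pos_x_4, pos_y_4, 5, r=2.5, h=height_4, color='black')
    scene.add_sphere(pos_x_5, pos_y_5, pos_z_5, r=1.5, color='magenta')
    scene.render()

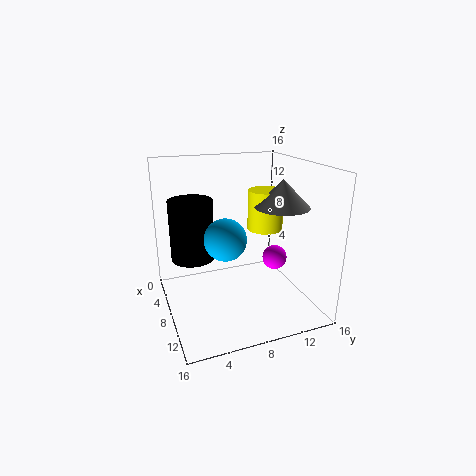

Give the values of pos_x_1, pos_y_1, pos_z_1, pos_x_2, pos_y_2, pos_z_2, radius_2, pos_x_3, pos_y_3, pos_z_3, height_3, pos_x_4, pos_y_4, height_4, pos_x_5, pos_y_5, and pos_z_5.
pos_x_1 = 12.5; pos_y_1 = 5; pos_z_1 = 10; pos_x_2 = 9.5; pos_y_2 = 12.5; pos_z_2 = 11.5; radius_2 = 3; pos_x_3 = 7.5; pos_y_3 = 11.5; pos_z_3 = 8.5; height_3 = 4.5; pos_x_4 = 5; pos_y_4 = 3.5; height_4 = 7; pos_x_5 = 6.5; pos_y_5 = 13.5; pos_z_5 = 4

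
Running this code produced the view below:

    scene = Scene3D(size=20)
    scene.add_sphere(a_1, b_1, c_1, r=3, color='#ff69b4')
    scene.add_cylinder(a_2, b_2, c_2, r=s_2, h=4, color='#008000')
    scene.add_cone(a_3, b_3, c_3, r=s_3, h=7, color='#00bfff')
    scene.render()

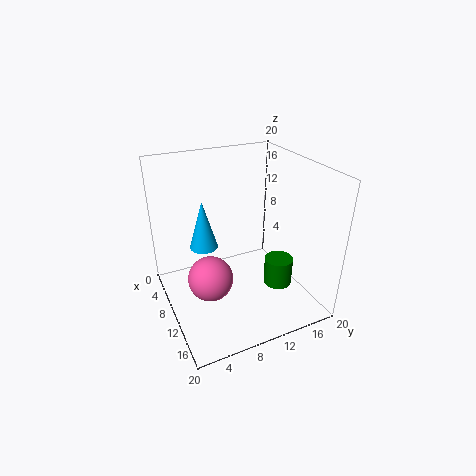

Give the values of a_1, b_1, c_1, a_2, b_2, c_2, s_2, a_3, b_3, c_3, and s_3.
a_1 = 12, b_1 = 5, c_1 = 6, a_2 = 13, b_2 = 15, c_2 = 3, s_2 = 2, a_3 = 7, b_3 = 6, c_3 = 8, s_3 = 2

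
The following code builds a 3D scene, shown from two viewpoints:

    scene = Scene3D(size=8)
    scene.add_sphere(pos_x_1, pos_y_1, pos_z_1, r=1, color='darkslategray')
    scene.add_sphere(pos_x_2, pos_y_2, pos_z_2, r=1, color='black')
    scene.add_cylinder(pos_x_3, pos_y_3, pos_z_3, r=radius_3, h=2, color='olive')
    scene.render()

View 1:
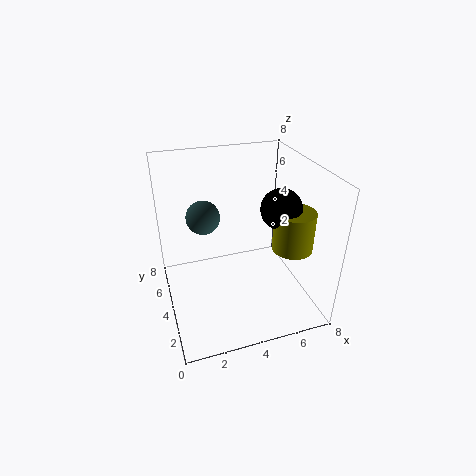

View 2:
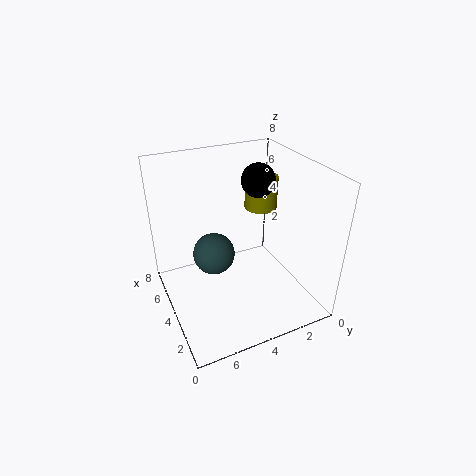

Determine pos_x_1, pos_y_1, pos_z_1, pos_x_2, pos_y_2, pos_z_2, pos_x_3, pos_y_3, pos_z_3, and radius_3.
pos_x_1 = 2.5, pos_y_1 = 6, pos_z_1 = 4.5, pos_x_2 = 5.5, pos_y_2 = 2, pos_z_2 = 6.5, pos_x_3 = 6, pos_y_3 = 1.5, pos_z_3 = 4.5, radius_3 = 1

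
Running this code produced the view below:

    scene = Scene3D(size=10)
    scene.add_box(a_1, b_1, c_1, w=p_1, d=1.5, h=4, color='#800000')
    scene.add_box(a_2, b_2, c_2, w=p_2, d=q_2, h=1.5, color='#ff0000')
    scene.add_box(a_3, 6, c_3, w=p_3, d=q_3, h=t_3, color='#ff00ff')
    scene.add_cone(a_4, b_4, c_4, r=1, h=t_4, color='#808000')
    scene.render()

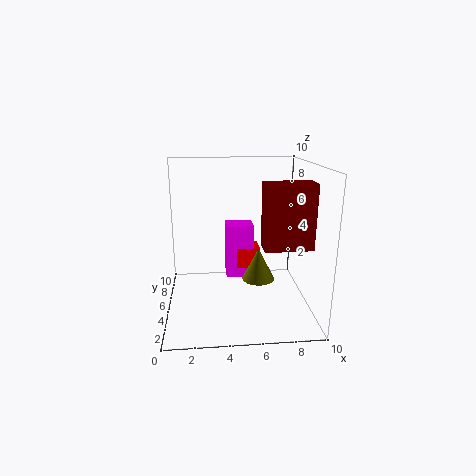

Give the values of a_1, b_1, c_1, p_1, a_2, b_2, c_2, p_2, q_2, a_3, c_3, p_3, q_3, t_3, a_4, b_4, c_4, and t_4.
a_1 = 6.25; b_1 = 1.5; c_1 = 5.25; p_1 = 3; a_2 = 5; b_2 = 6; c_2 = 2.25; p_2 = 1.75; q_2 = 1.75; a_3 = 4.25; c_3 = 1.5; p_3 = 2; q_3 = 1.75; t_3 = 4; a_4 = 6; b_4 = 2.25; c_4 = 3.25; t_4 = 2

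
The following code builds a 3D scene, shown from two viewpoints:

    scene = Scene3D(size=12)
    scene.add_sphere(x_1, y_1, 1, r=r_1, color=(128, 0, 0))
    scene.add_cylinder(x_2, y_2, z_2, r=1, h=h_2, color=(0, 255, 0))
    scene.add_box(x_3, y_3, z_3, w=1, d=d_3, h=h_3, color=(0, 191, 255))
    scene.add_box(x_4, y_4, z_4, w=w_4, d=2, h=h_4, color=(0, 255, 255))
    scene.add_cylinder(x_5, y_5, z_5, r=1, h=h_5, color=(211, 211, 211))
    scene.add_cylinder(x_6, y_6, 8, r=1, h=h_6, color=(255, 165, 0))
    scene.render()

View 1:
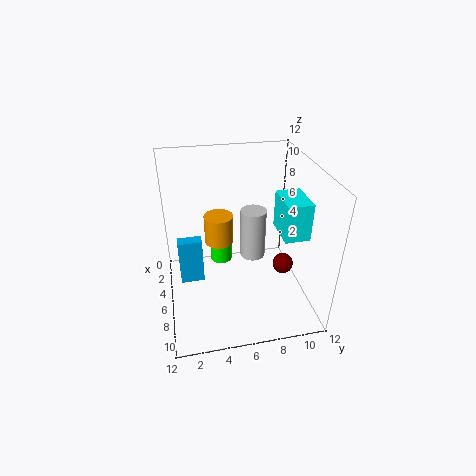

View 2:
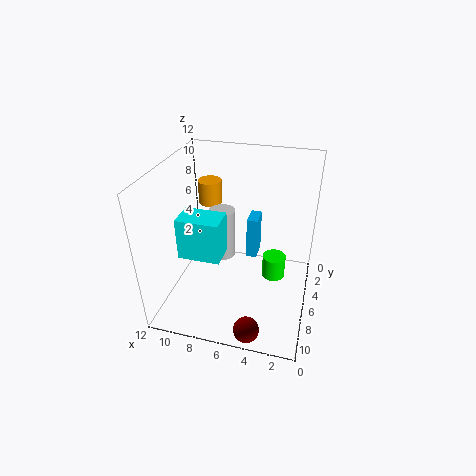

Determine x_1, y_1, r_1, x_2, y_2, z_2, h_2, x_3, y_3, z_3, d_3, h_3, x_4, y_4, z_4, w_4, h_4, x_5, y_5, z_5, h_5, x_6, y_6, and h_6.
x_1 = 4, y_1 = 11, r_1 = 1, x_2 = 3, y_2 = 5, z_2 = 2, h_2 = 2, x_3 = 5, y_3 = 1, z_3 = 2, d_3 = 2, h_3 = 4, x_4 = 6, y_4 = 9, z_4 = 7, w_4 = 3, h_4 = 3, x_5 = 7, y_5 = 7, z_5 = 5, h_5 = 4, x_6 = 9, y_6 = 4, h_6 = 2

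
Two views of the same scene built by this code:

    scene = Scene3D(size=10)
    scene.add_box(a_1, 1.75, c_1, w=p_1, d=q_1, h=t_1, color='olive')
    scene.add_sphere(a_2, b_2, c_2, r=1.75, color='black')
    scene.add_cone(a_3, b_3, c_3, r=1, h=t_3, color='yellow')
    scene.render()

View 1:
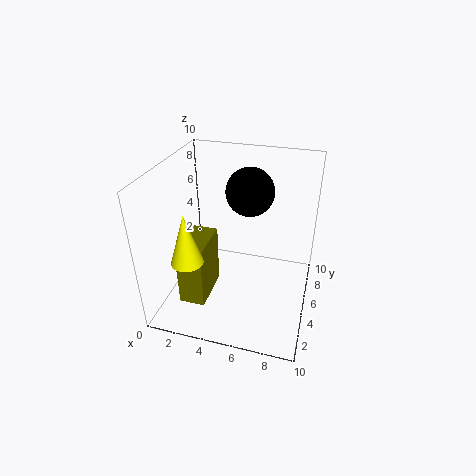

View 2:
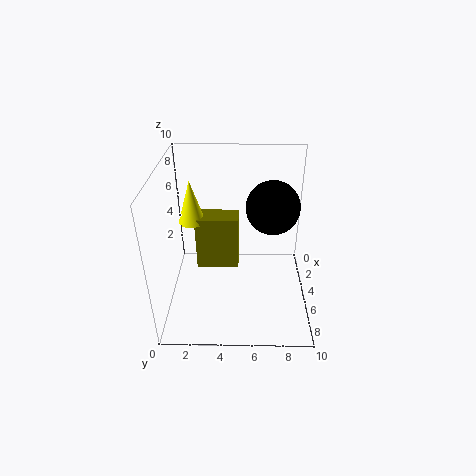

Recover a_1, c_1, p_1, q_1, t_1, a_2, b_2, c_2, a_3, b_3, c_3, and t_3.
a_1 = 1.75; c_1 = 1.25; p_1 = 1.75; q_1 = 3.25; t_1 = 4.25; a_2 = 5.25; b_2 = 7.25; c_2 = 7.5; a_3 = 2.75; b_3 = 1.5; c_3 = 5; t_3 = 3.25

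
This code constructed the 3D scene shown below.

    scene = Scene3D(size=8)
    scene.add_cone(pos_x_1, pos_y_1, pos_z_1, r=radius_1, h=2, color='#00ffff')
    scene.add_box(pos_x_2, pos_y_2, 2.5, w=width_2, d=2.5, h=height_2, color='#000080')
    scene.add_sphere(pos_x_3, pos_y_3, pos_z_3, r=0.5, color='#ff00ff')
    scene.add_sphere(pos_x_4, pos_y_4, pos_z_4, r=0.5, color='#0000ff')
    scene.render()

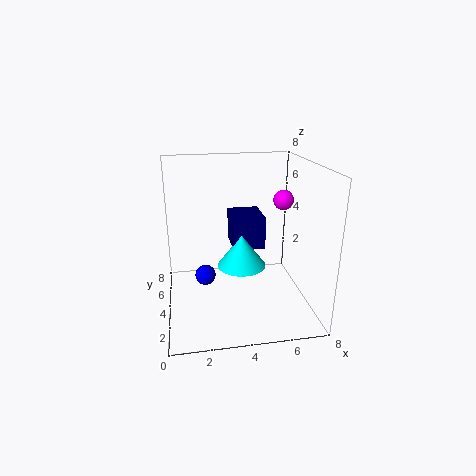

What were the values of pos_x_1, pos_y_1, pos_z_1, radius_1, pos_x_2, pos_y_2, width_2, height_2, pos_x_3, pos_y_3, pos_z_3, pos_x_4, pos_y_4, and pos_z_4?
pos_x_1 = 4.5
pos_y_1 = 5.5
pos_z_1 = 1.5
radius_1 = 1.5
pos_x_2 = 4
pos_y_2 = 5.5
width_2 = 2
height_2 = 2
pos_x_3 = 6
pos_y_3 = 2.5
pos_z_3 = 6.5
pos_x_4 = 2
pos_y_4 = 2
pos_z_4 = 3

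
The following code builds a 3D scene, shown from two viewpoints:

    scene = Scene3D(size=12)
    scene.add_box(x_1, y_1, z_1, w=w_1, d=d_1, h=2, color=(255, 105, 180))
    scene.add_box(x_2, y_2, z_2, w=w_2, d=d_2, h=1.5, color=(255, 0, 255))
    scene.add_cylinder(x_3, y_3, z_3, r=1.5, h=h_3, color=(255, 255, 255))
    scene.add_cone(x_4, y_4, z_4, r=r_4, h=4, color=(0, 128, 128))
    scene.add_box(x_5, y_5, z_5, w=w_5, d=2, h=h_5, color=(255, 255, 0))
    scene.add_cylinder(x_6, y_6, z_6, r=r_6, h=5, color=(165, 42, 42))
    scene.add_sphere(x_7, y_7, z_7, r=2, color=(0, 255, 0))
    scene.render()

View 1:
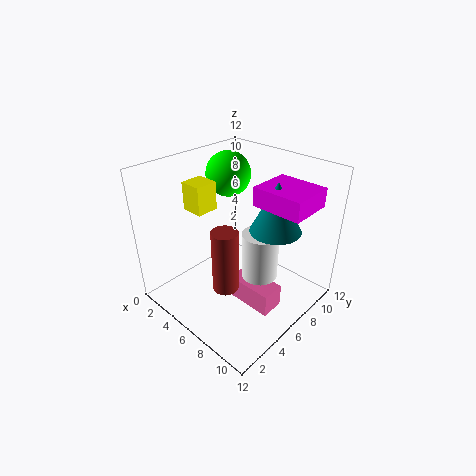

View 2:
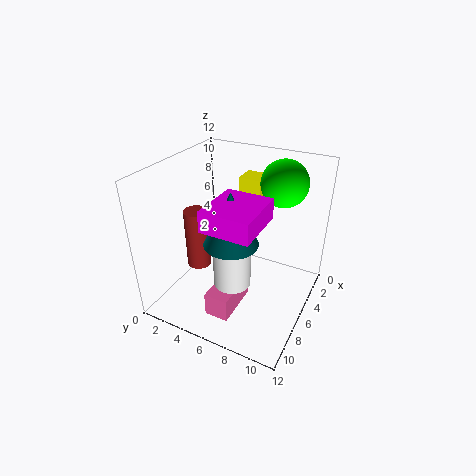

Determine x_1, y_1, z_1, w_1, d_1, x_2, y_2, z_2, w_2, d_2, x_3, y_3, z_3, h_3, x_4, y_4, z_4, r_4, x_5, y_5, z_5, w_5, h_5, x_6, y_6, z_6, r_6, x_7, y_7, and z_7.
x_1 = 6; y_1 = 5; z_1 = 0.5; w_1 = 4; d_1 = 2; x_2 = 7.5; y_2 = 6; z_2 = 9.5; w_2 = 4; d_2 = 3.5; x_3 = 8; y_3 = 6.5; z_3 = 3; h_3 = 4; x_4 = 9; y_4 = 7; z_4 = 7.5; r_4 = 2; x_5 = 1; y_5 = 4.5; z_5 = 7.5; w_5 = 2; h_5 = 2.5; x_6 = 7.5; y_6 = 3; z_6 = 3.5; r_6 = 1; x_7 = 2.5; y_7 = 8.5; z_7 = 10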